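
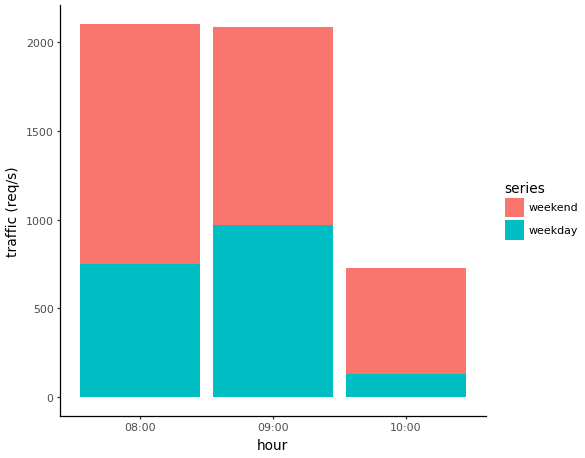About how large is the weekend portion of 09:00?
≈ 1000

weekend top ≈ 2000, bottom ≈ 1000; segment ≈ 1000.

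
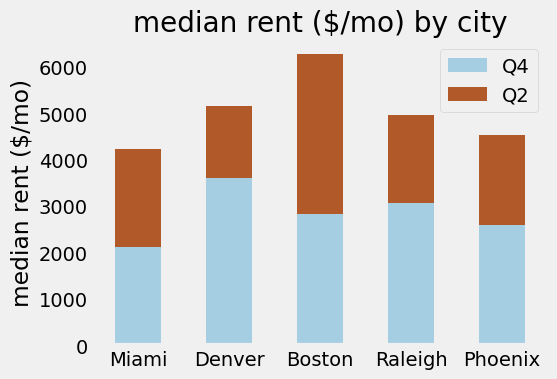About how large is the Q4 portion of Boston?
Q4 top ≈ 3000, bottom ≈ 0; segment ≈ 3000.

≈ 3000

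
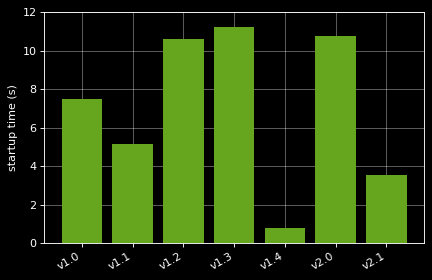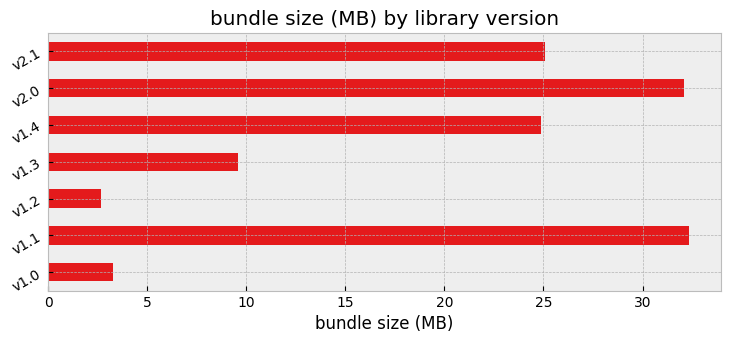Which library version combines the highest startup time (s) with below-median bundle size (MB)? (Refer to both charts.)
Chart 2 median bundle size (MB) ≈ 25; below-median library versions: v1.0, v1.2, v1.3. Among those, v1.3 has the highest startup time (s) (≈ 12).

v1.3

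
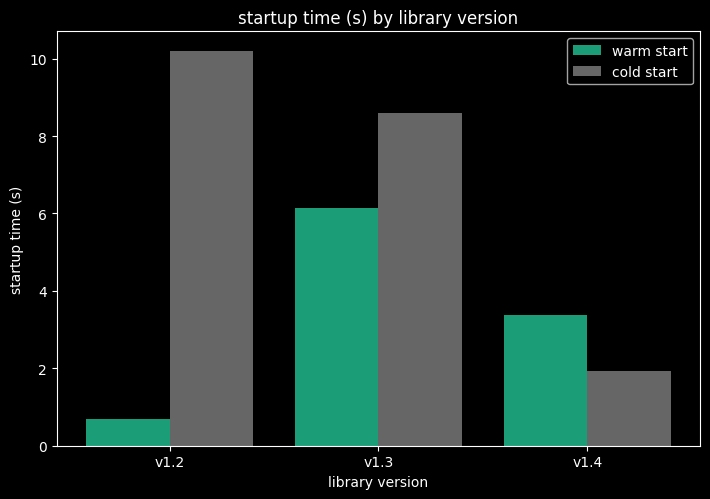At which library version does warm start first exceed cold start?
v1.3: warm start ≈ 6 vs cold start ≈ 9 (not yet); v1.4: warm start ≈ 3 vs cold start ≈ 2 (first crossover).

v1.4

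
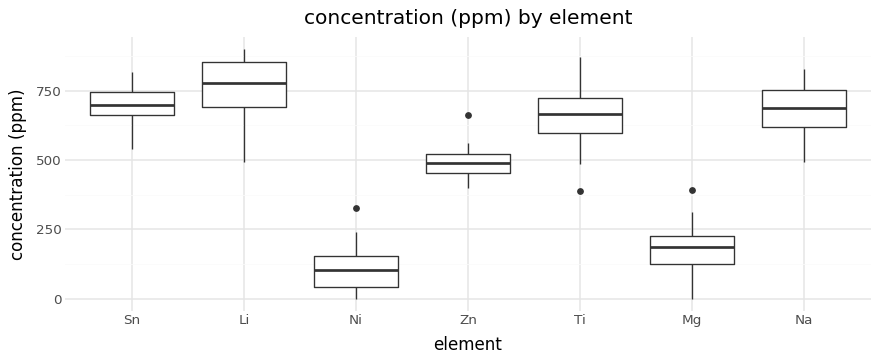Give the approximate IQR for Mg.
Q3 ≈ 200, Q1 ≈ 100; IQR ≈ 100.

≈ 100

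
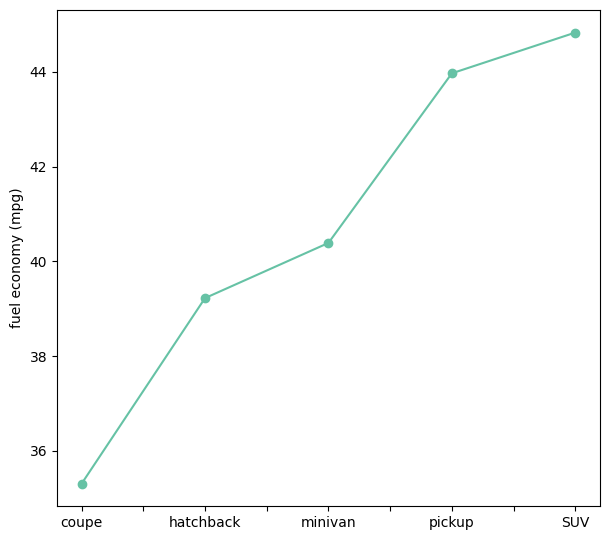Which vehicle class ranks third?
minivan

Top 4: SUV ≈ 45, pickup ≈ 44, minivan ≈ 40, hatchback ≈ 39.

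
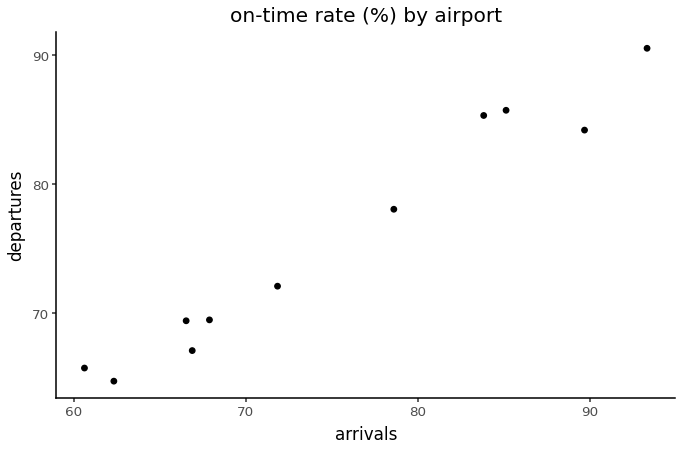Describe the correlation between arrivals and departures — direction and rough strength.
positive, strong

Points are positively correlated; strong (|r| ≈ 1.0).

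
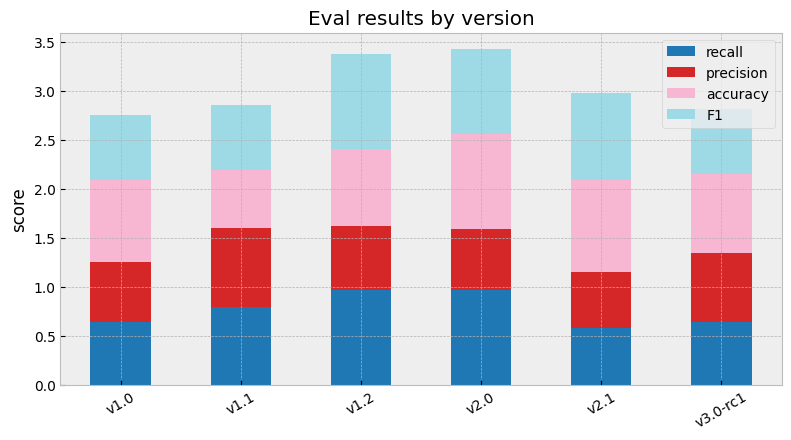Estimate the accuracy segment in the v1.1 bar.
≈ 0.5

accuracy top ≈ 2.0, bottom ≈ 1.5; segment ≈ 0.5.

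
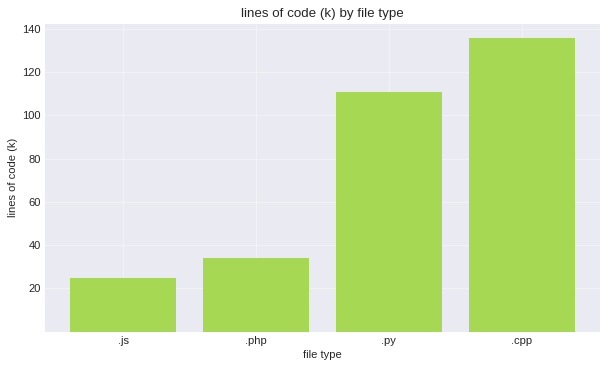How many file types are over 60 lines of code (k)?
Above 60: .py, .cpp.

2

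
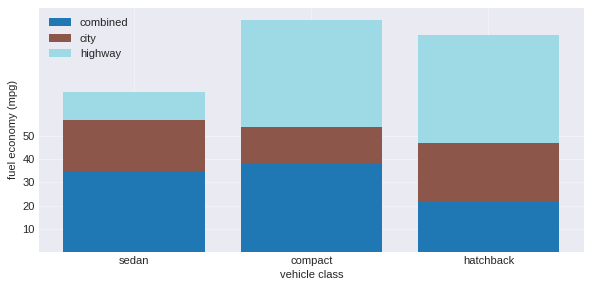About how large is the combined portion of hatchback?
≈ 20

combined top ≈ 20, bottom ≈ 0; segment ≈ 20.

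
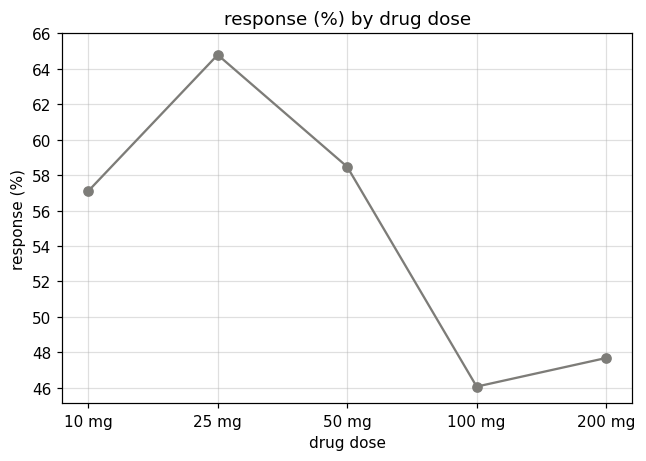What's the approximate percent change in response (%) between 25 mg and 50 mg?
25 mg ≈ 64, 50 mg ≈ 58; (58 − 64) / 64 ≈ -9.4%.

≈ -9.4%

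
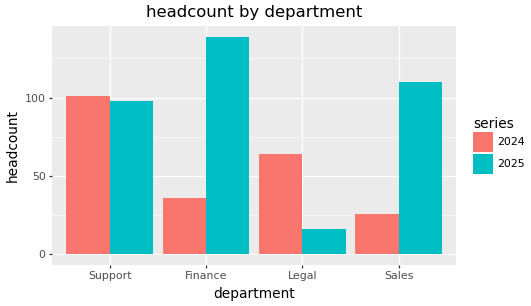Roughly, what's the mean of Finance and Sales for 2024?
(40 + 20) / 2 ≈ 30.

≈ 30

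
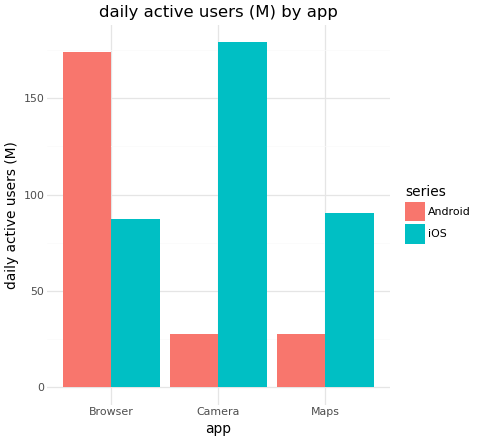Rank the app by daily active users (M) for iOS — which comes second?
Top 3 for iOS: Camera ≈ 180, Maps ≈ 100, Browser ≈ 80.

Maps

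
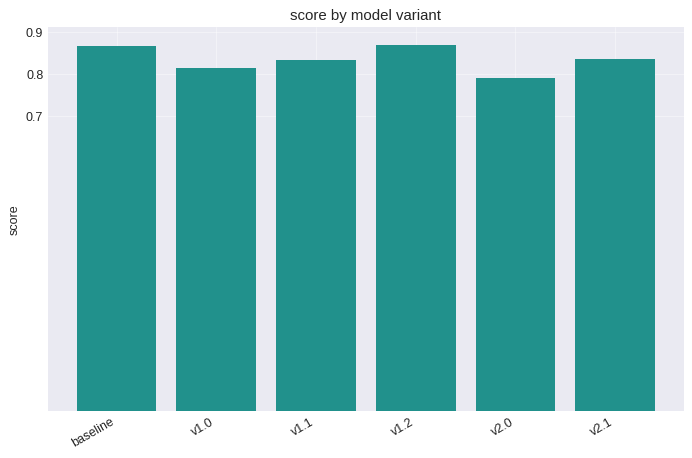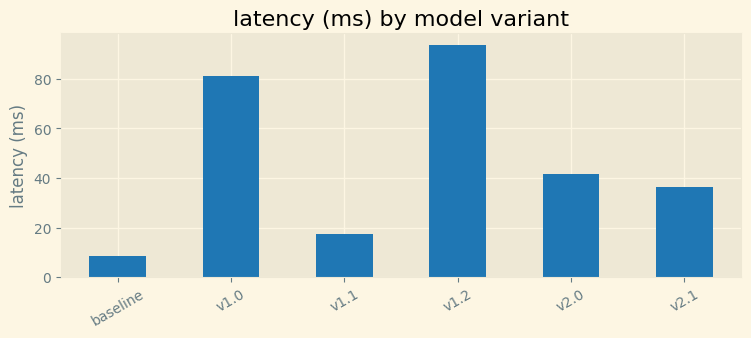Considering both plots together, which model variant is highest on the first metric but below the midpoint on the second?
baseline

Chart 2 median latency (ms) ≈ 40; below-median model variants: baseline, v1.1, v2.1. Among those, baseline has the highest score (≈ 0.9).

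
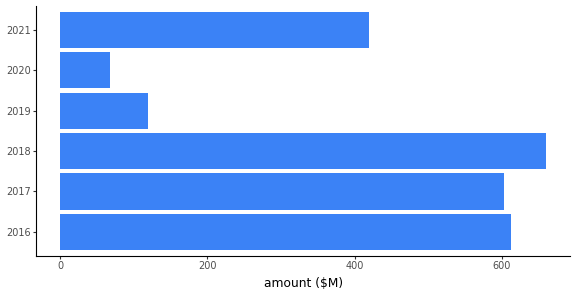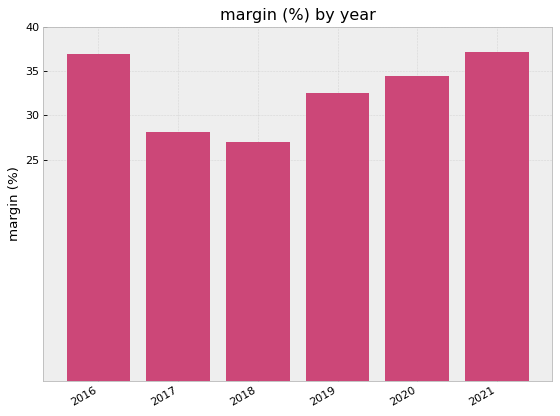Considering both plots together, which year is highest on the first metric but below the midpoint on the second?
Chart 2 median margin (%) ≈ 35; below-median years: 2017, 2018, 2019. Among those, 2018 has the highest amount ($M) (≈ 700).

2018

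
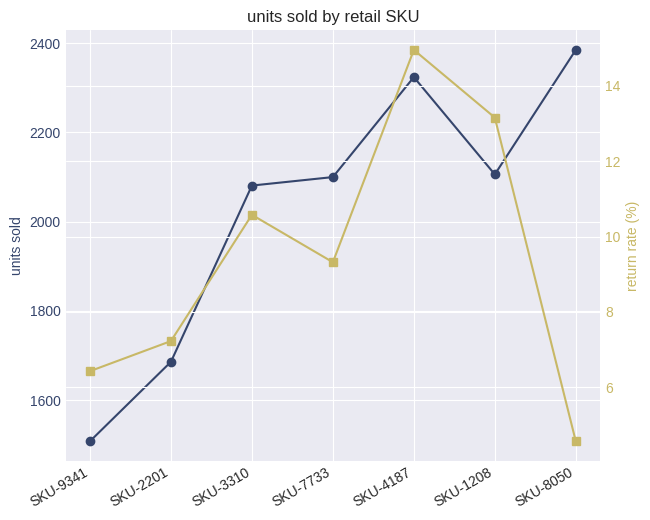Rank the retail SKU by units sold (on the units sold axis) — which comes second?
Top 3 (on the units sold axis): SKU-8050 ≈ 2400, SKU-4187 ≈ 2300, SKU-1208 ≈ 2100.

SKU-4187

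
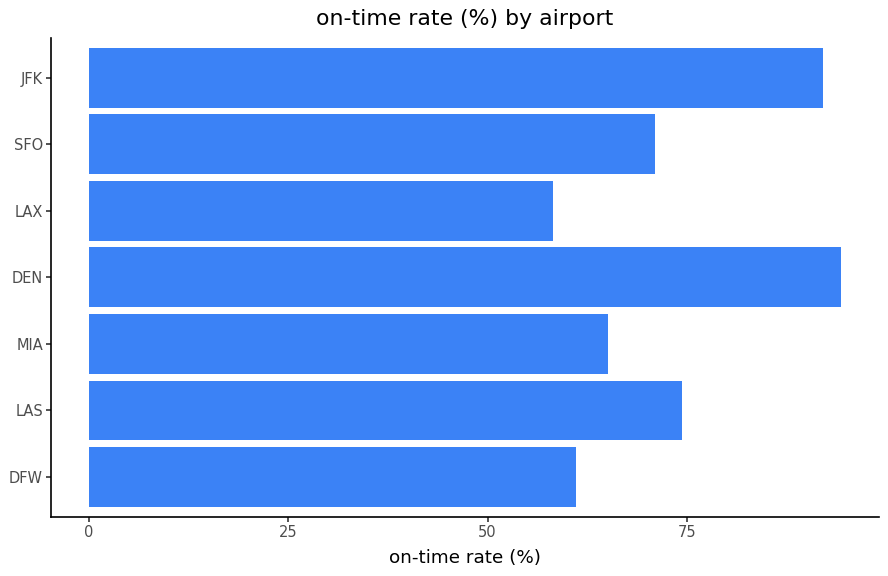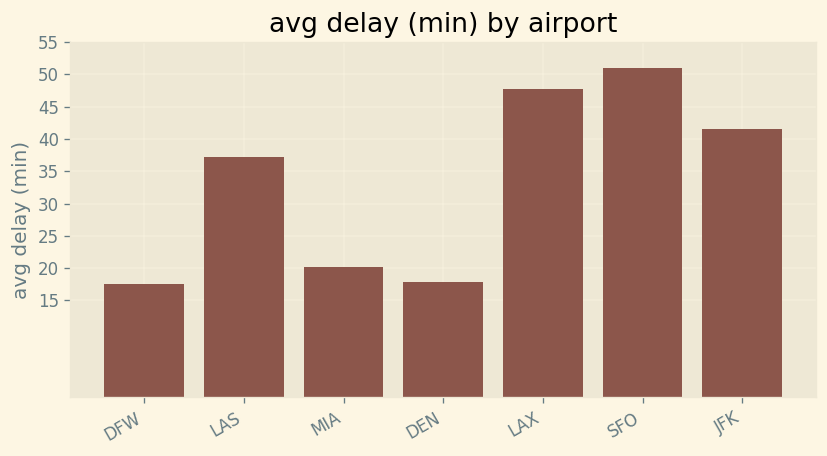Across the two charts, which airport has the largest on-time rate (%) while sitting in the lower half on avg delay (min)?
DEN

Chart 2 median avg delay (min) ≈ 35; below-median airports: DFW, MIA, DEN. Among those, DEN has the highest on-time rate (%) (≈ 90).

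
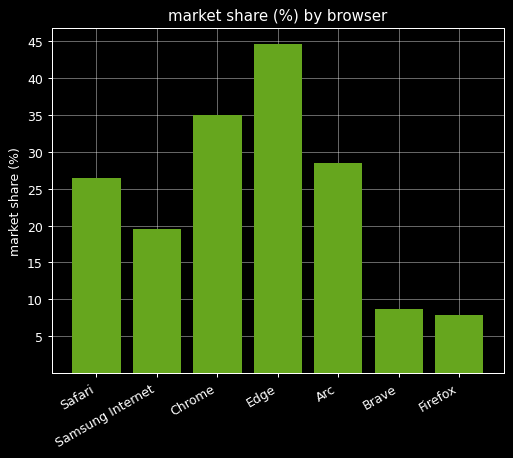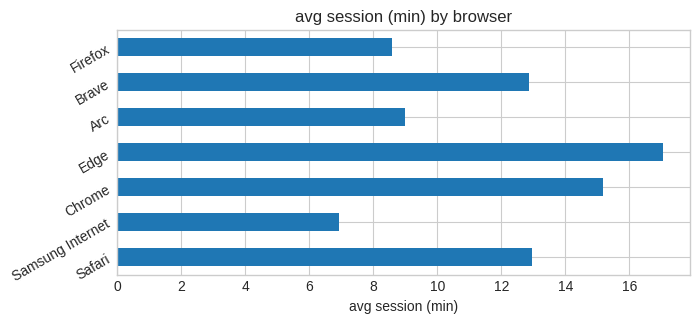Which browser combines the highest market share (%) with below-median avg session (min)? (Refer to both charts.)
Chart 2 median avg session (min) ≈ 12; below-median browsers: Samsung Internet, Arc, Firefox. Among those, Arc has the highest market share (%) (≈ 30).

Arc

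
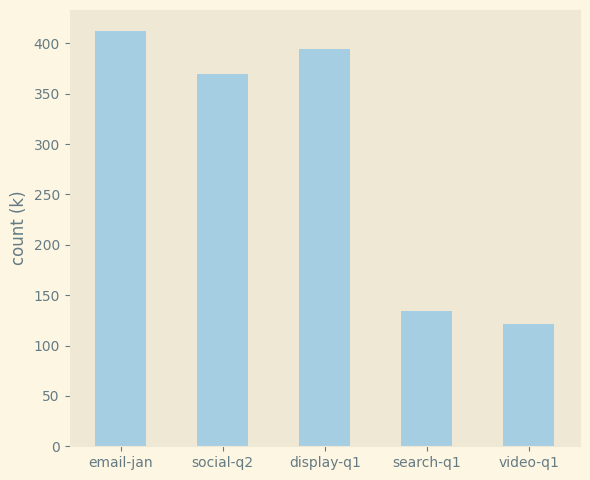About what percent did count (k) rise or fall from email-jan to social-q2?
email-jan ≈ 400, social-q2 ≈ 350; (350 − 400) / 400 ≈ -12.5%.

≈ -12.5%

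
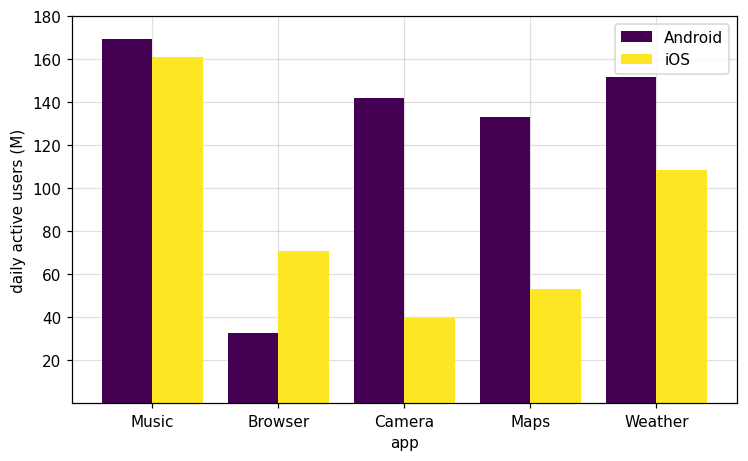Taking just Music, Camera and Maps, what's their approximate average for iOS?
≈ 87

(160 + 40 + 60) / 3 ≈ 87.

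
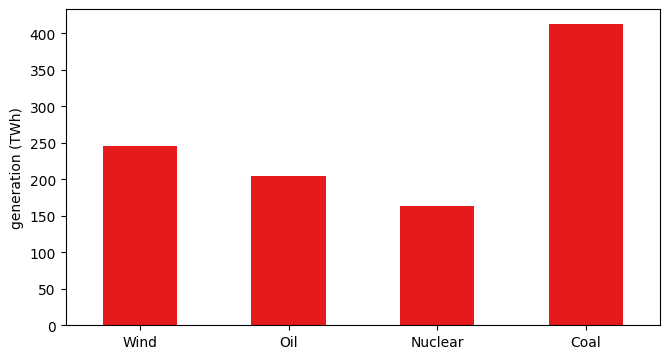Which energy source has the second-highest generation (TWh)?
Wind

Top 3: Coal ≈ 400, Wind ≈ 250, Oil ≈ 200.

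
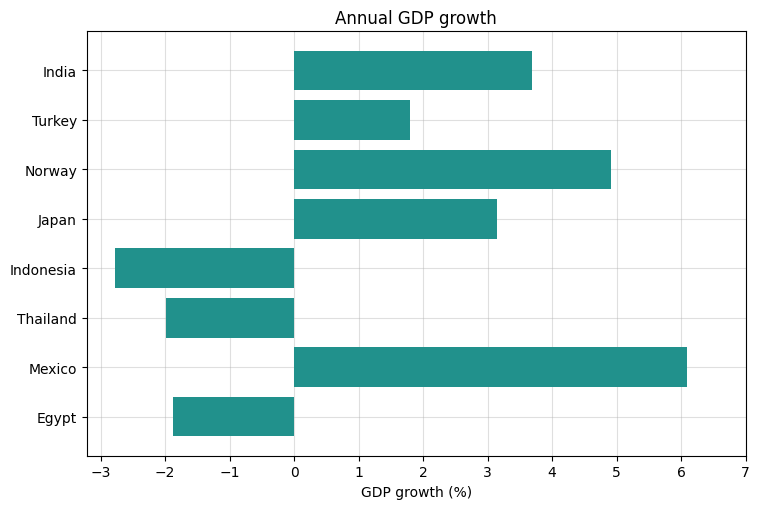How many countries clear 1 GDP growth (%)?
Above 1: India, Turkey, Norway, Japan, Mexico.

5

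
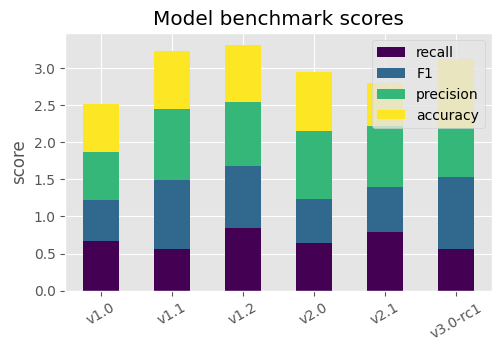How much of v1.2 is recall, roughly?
≈ 1.0

recall top ≈ 1.0, bottom ≈ 0.0; segment ≈ 1.0.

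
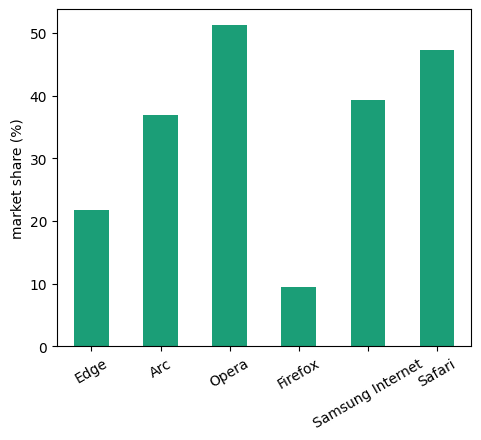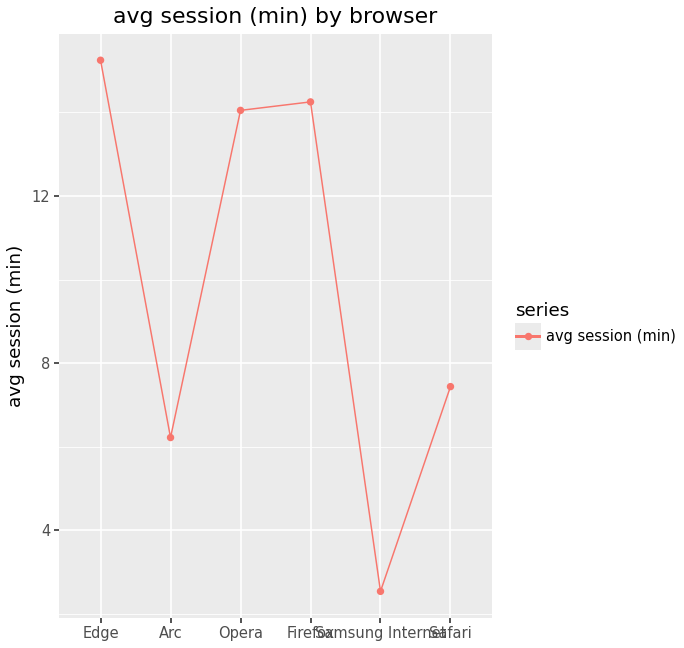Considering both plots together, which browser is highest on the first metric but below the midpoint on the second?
Safari

Chart 2 median avg session (min) ≈ 10; below-median browsers: Arc, Samsung Internet, Safari. Among those, Safari has the highest market share (%) (≈ 45).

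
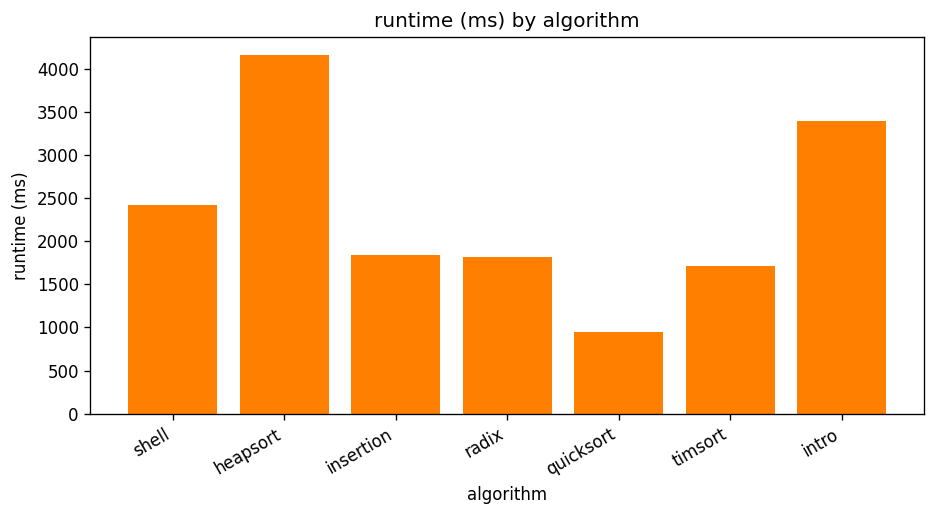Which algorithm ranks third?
shell

Top 4: heapsort ≈ 4000, intro ≈ 3500, shell ≈ 2500, insertion ≈ 2000.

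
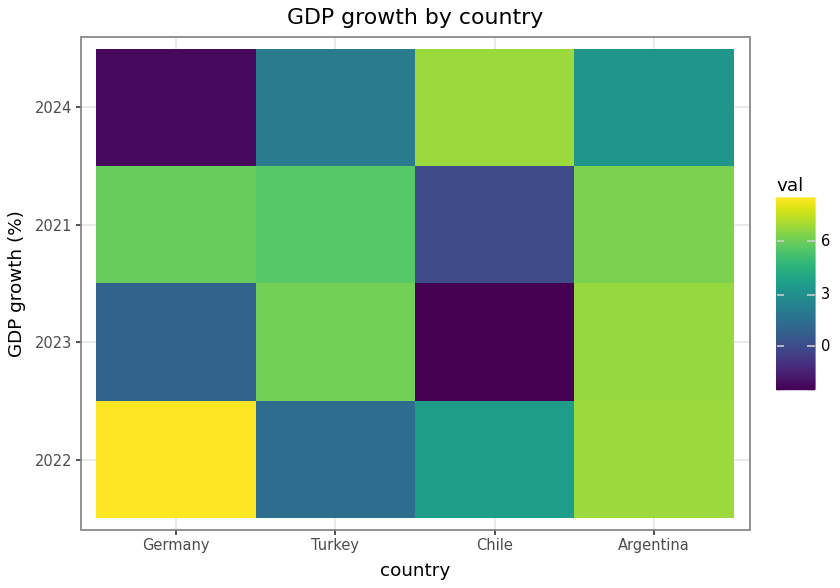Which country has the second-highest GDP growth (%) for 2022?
Top 3 for 2022: Germany ≈ 9, Argentina ≈ 7, Chile ≈ 4.

Argentina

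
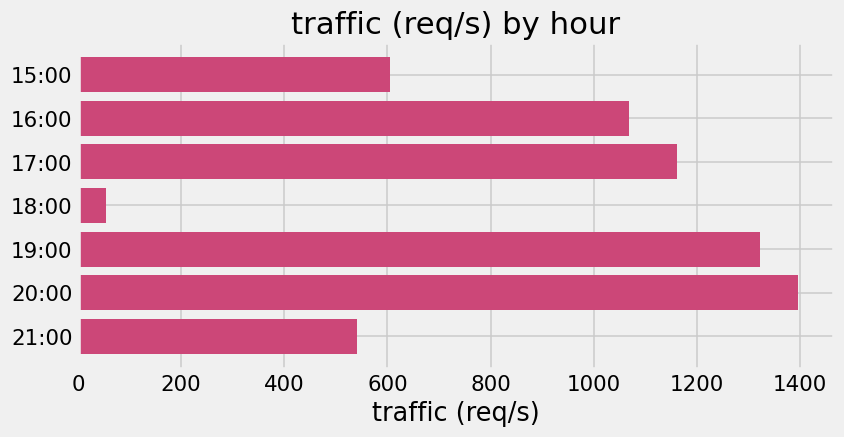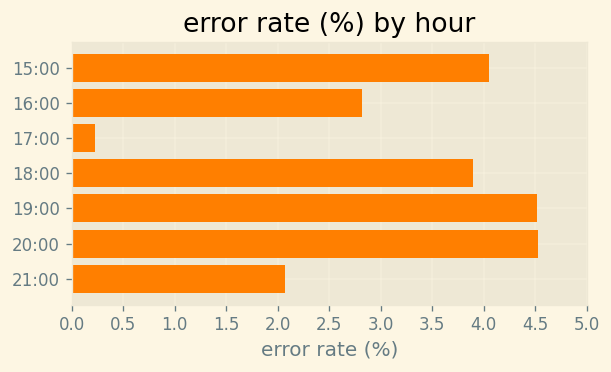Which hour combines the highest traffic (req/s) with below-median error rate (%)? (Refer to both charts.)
17:00

Chart 2 median error rate (%) ≈ 4; below-median hours: 16:00, 17:00, 21:00. Among those, 17:00 has the highest traffic (req/s) (≈ 1200).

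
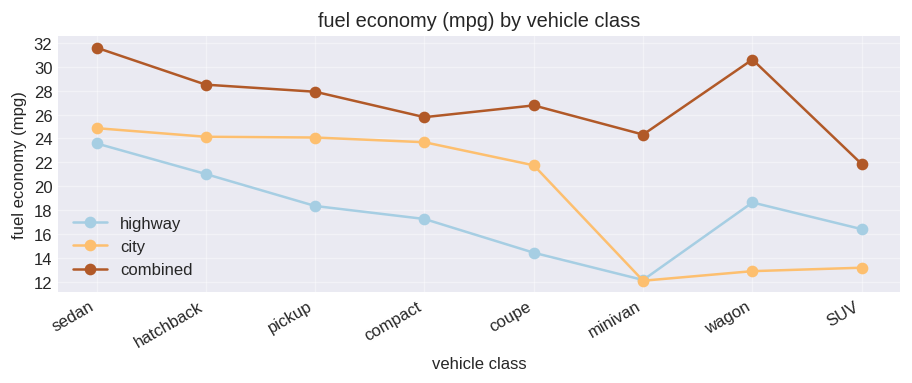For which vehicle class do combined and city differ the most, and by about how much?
wagon: combined ≈ 30, city ≈ 12 → gap ≈ 18. Next-largest (minivan) is only ≈ 12.

wagon, ≈ 18 mpg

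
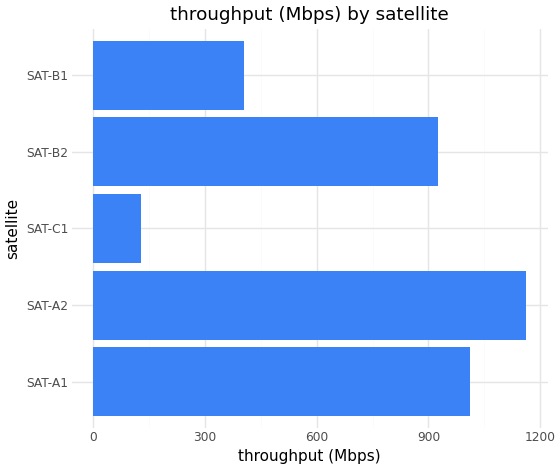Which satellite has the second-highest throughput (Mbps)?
Top 3: SAT-A2 ≈ 1200, SAT-A1 ≈ 1000, SAT-B2 ≈ 900.

SAT-A1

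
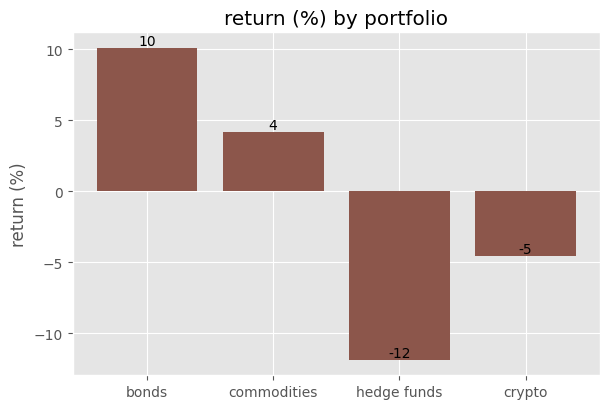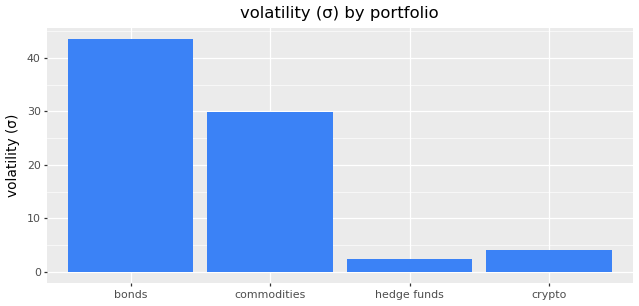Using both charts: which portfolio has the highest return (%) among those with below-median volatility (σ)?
crypto

Chart 2 median volatility (σ) ≈ 15; below-median portfolios: hedge funds, crypto. Among those, crypto has the highest return (%) (≈ -5).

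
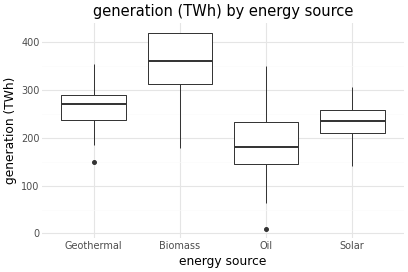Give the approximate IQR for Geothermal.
≈ 60

Q3 ≈ 300, Q1 ≈ 240; IQR ≈ 60.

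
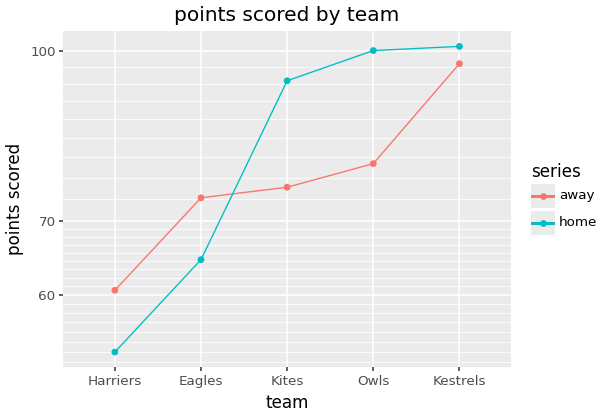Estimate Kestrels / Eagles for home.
≈ 1.54×

Kestrels ≈ 100, Eagles ≈ 65; 100/65 ≈ 1.54.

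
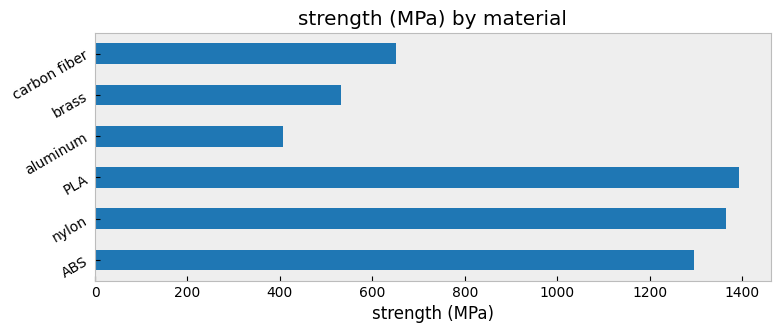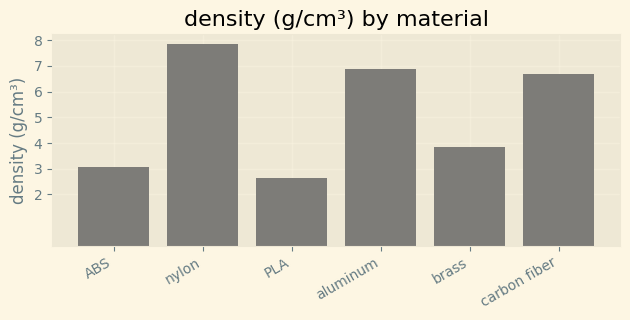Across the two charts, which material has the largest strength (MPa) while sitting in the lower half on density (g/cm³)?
PLA

Chart 2 median density (g/cm³) ≈ 5; below-median materials: ABS, PLA, brass. Among those, PLA has the highest strength (MPa) (≈ 1400).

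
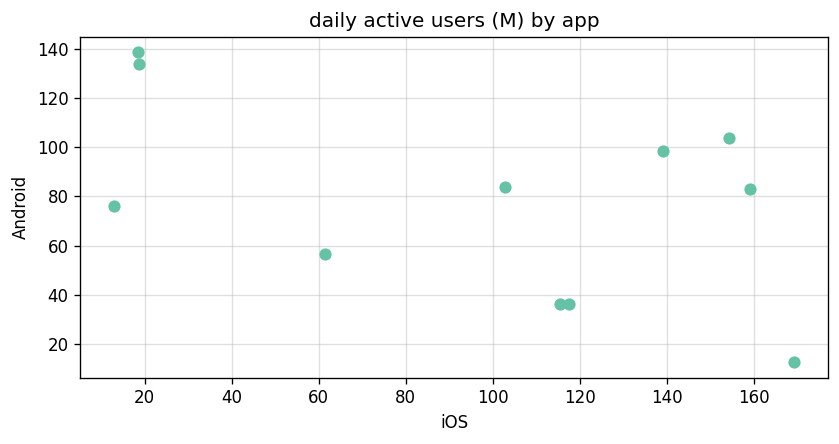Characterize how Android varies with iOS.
negative, moderate

Points are negatively correlated; moderate (|r| ≈ 0.5).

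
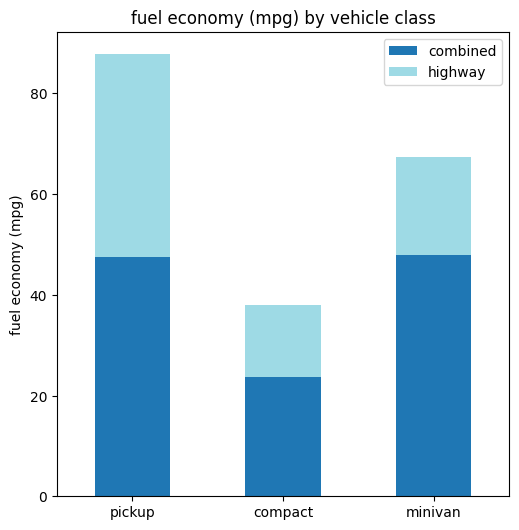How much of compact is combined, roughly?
combined top ≈ 20, bottom ≈ 0; segment ≈ 20.

≈ 20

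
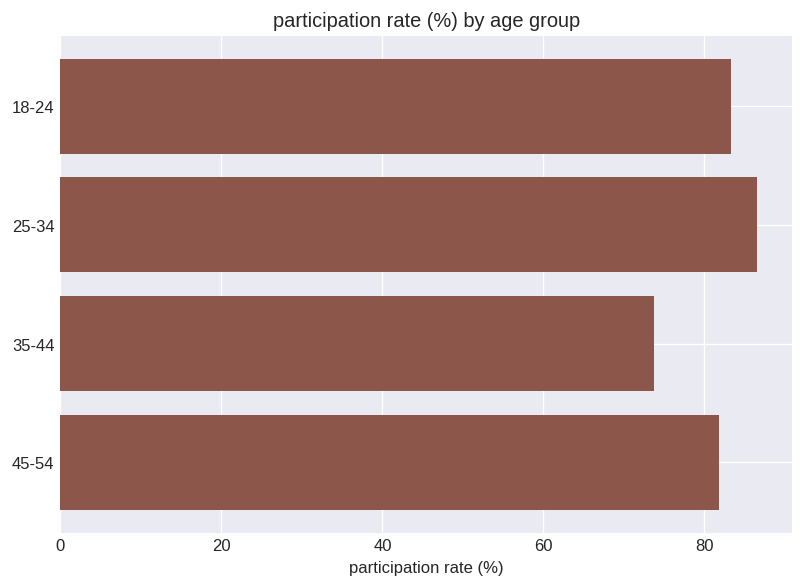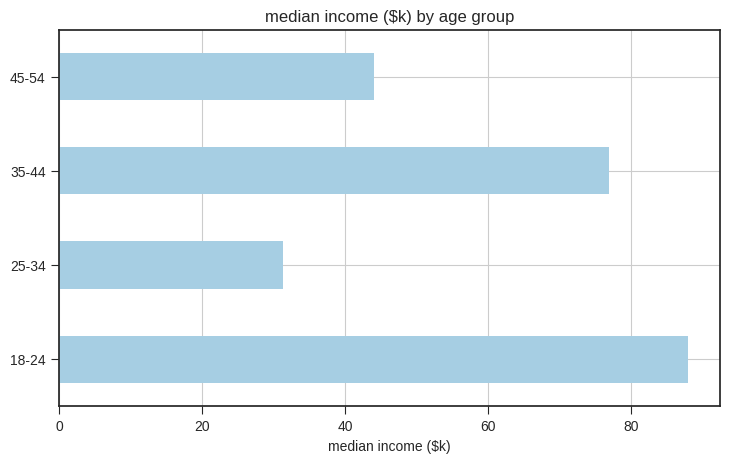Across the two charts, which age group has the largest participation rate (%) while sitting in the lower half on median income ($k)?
25-34

Chart 2 median median income ($k) ≈ 60; below-median age groups: 25-34, 45-54. Among those, 25-34 has the highest participation rate (%) (≈ 90).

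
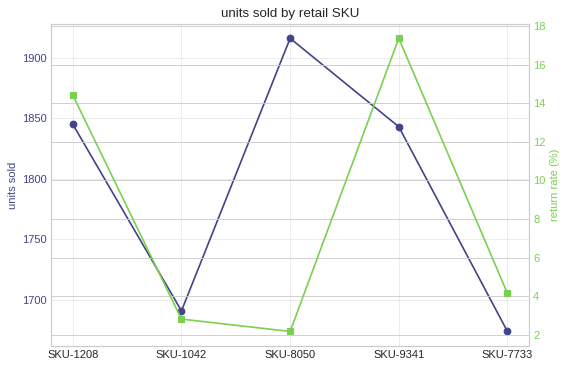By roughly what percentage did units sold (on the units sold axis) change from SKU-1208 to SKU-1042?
SKU-1208 ≈ 1850, SKU-1042 ≈ 1700; (1700 − 1850) / 1850 ≈ -8.1%.

≈ -8.1%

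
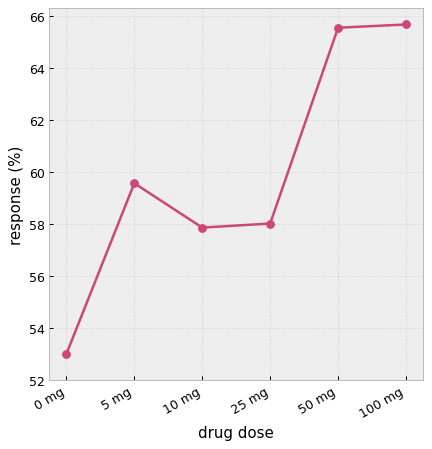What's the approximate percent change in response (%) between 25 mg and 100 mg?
25 mg ≈ 58, 100 mg ≈ 66; (66 − 58) / 58 ≈ +13.8%.

≈ +13.8%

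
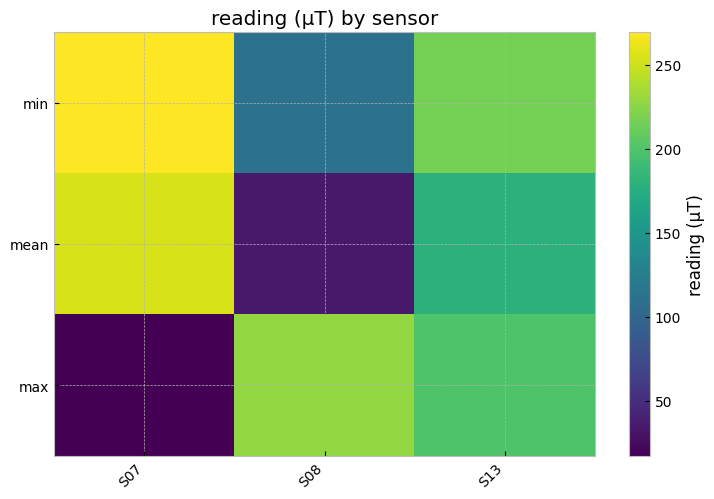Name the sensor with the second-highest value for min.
Top 3 for min: S07 ≈ 275, S13 ≈ 225, S08 ≈ 100.

S13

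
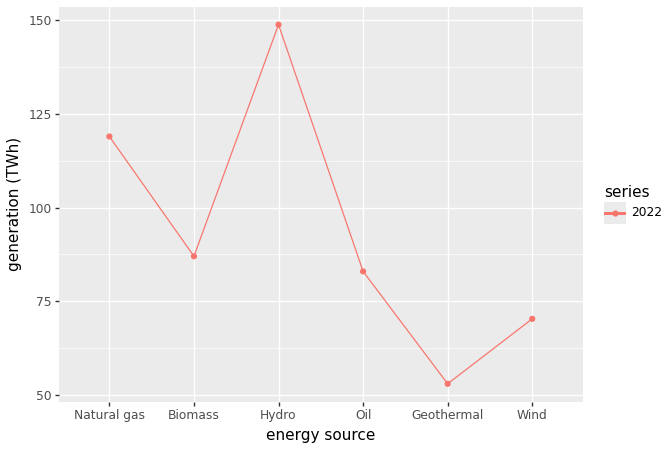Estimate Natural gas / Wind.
Natural gas ≈ 120, Wind ≈ 70; 120/70 ≈ 1.71.

≈ 1.71×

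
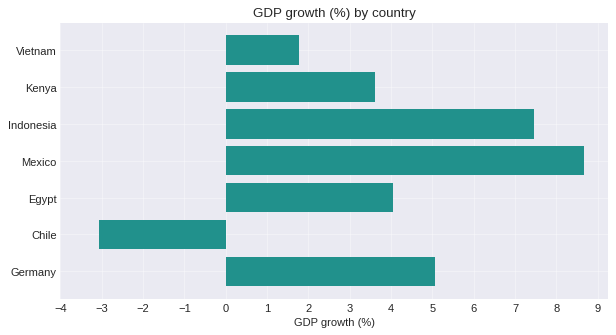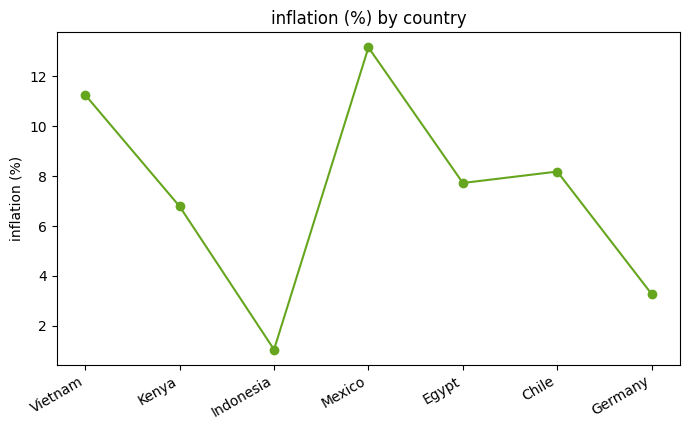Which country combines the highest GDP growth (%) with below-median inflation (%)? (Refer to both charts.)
Indonesia

Chart 2 median inflation (%) ≈ 8; below-median countries: Kenya, Indonesia, Germany. Among those, Indonesia has the highest GDP growth (%) (≈ 7).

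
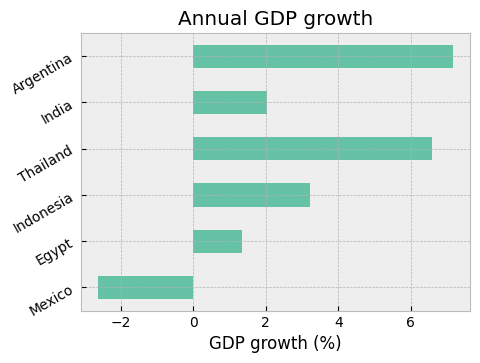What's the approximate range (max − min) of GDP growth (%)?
Max Argentina ≈ 7, min Mexico ≈ -3; range ≈ 10.

≈ 10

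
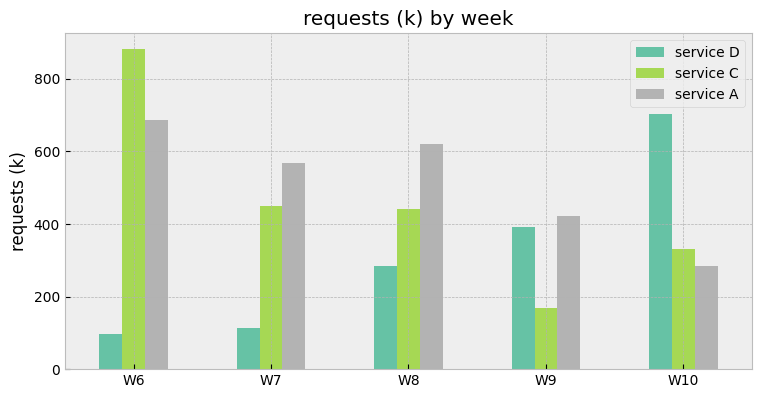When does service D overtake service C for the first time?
W9

W8: service D ≈ 300 vs service C ≈ 400 (not yet); W9: service D ≈ 400 vs service C ≈ 200 (first crossover).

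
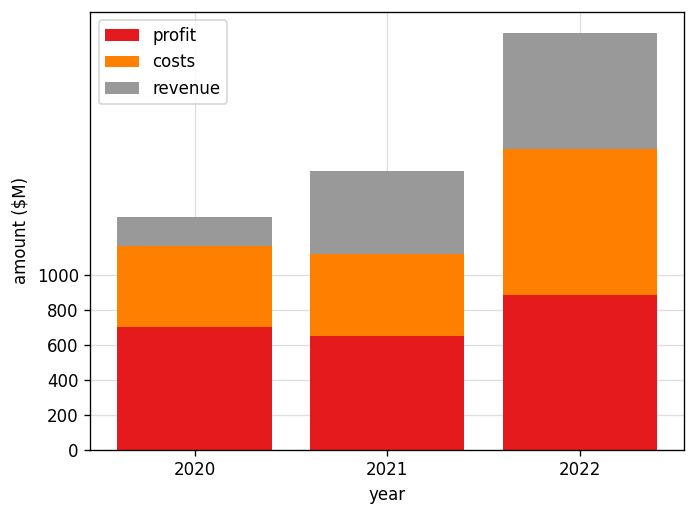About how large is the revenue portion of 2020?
revenue top ≈ 1400, bottom ≈ 1200; segment ≈ 200.

≈ 200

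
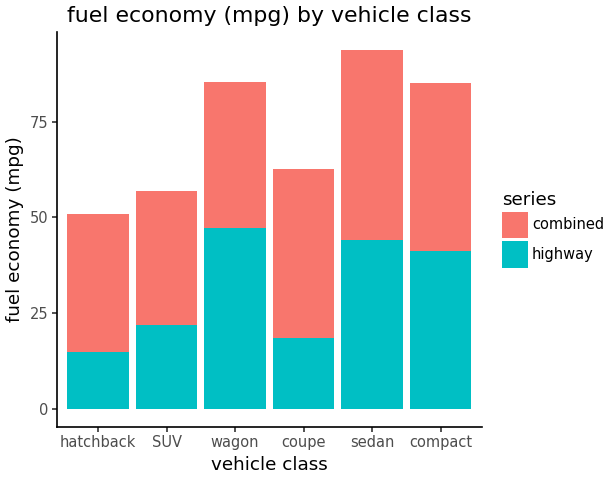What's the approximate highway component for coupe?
highway top ≈ 20, bottom ≈ 0; segment ≈ 20.

≈ 20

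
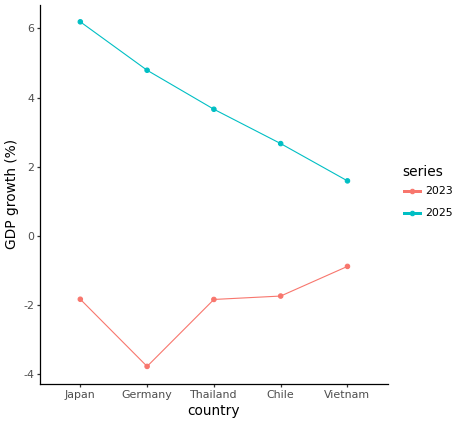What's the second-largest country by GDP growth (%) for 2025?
Top 3 for 2025: Japan ≈ 6, Germany ≈ 5, Thailand ≈ 4.

Germany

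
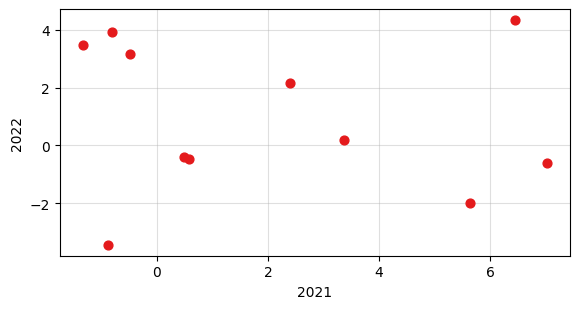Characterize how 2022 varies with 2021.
Points are roughly uncorrelated; weak (|r| ≈ 0.1).

no clear correlation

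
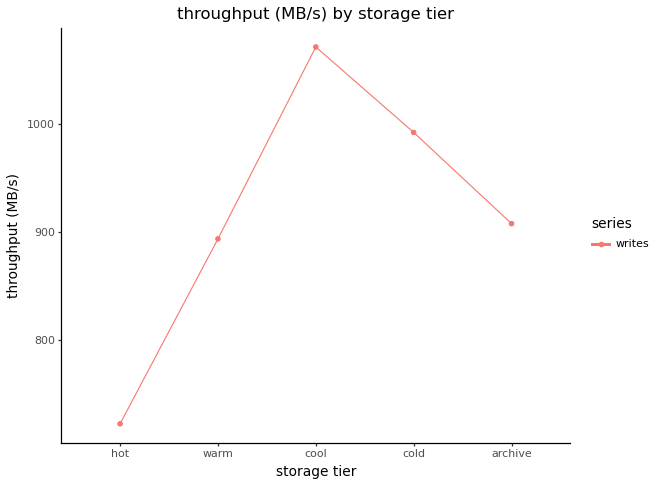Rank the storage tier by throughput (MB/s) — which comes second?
cold

Top 3: cool ≈ 1050, cold ≈ 1000, archive ≈ 900.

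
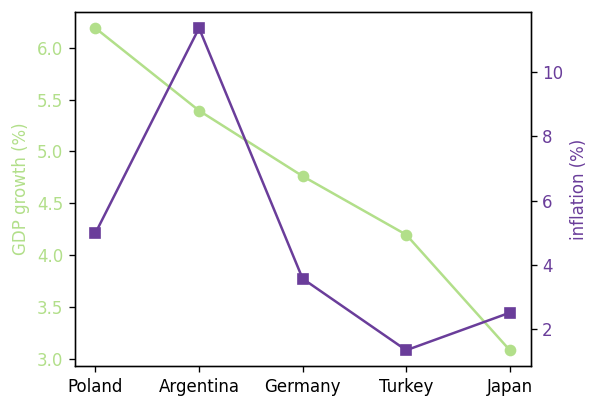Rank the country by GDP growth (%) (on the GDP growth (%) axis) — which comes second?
Top 3 (on the GDP growth (%) axis): Poland ≈ 6.0, Argentina ≈ 5.5, Germany ≈ 5.0.

Argentina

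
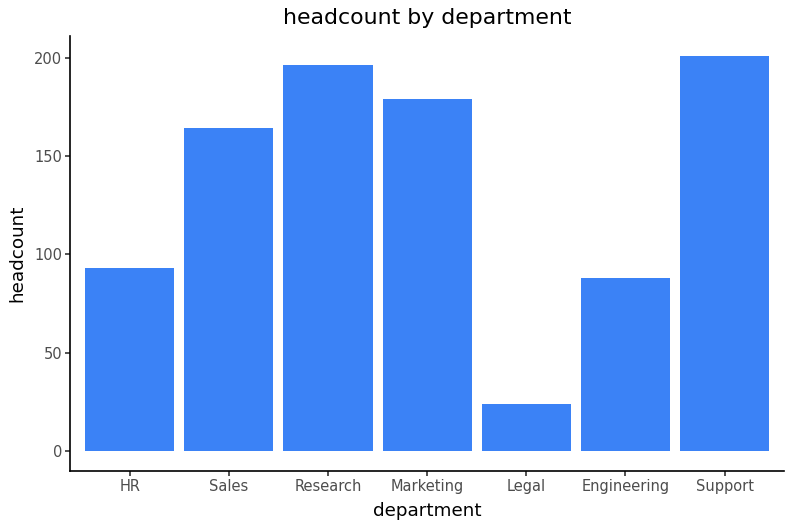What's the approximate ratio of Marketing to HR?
≈ 1.8×

Marketing ≈ 180, HR ≈ 100; 180/100 ≈ 1.8.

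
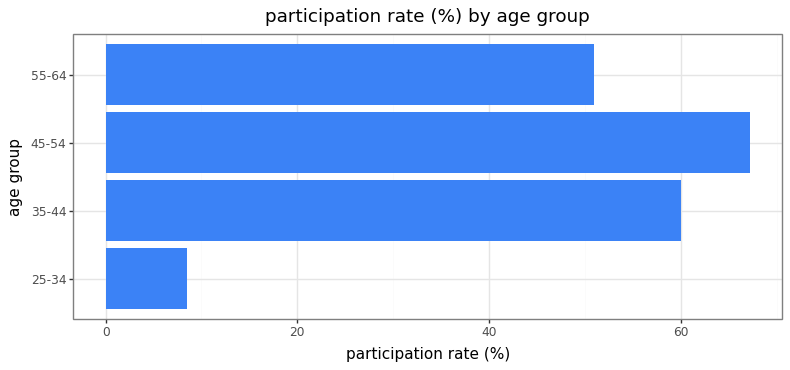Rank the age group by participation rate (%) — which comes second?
35-44

Top 3: 45-54 ≈ 70, 35-44 ≈ 60, 55-64 ≈ 50.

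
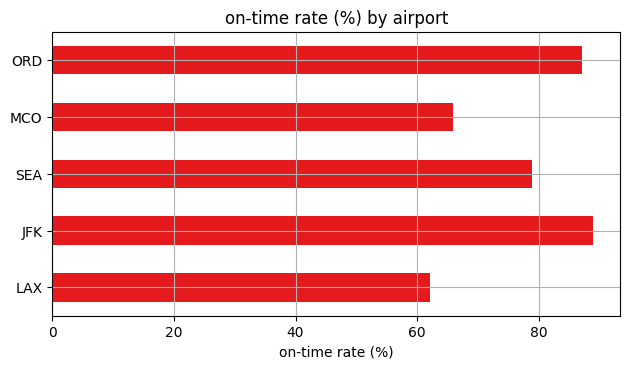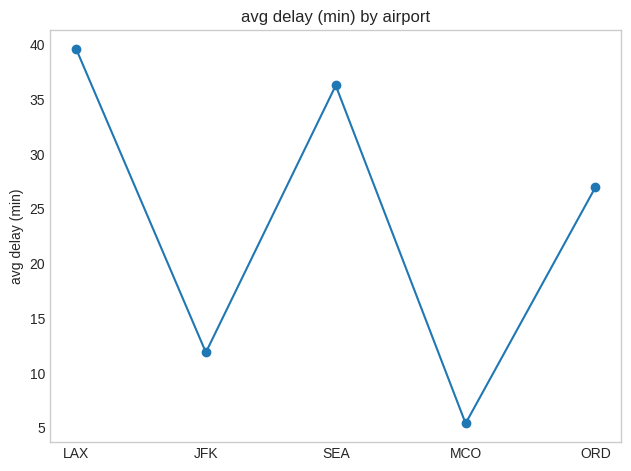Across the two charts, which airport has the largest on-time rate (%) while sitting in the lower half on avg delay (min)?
JFK

Chart 2 median avg delay (min) ≈ 25; below-median airports: JFK, MCO. Among those, JFK has the highest on-time rate (%) (≈ 90).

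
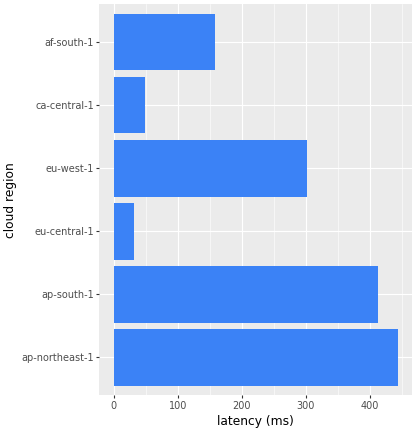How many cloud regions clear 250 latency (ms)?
3

Above 250: ap-northeast-1, ap-south-1, eu-west-1.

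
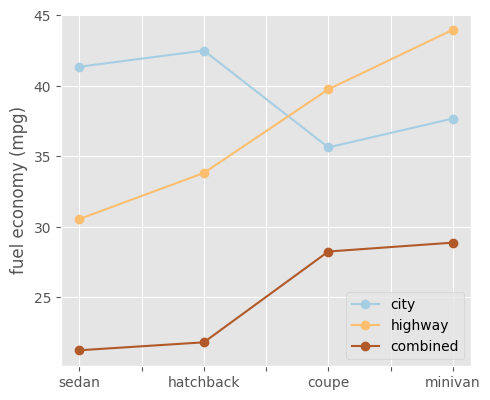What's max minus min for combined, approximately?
≈ 6

Max minivan ≈ 28, min sedan ≈ 22; range ≈ 6.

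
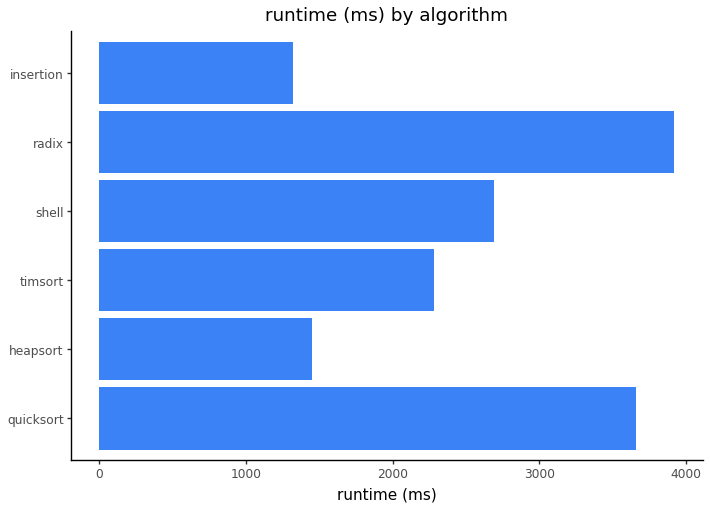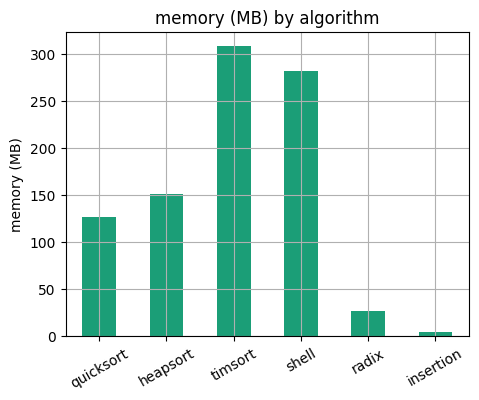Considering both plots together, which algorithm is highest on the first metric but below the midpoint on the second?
Chart 2 median memory (MB) ≈ 150; below-median algorithms: quicksort, radix, insertion. Among those, radix has the highest runtime (ms) (≈ 4000).

radix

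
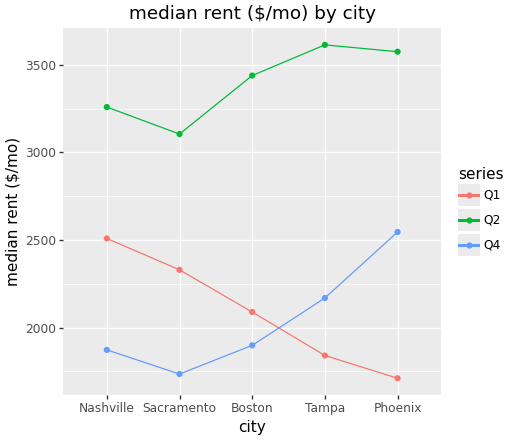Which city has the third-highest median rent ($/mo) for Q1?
Top 4 for Q1: Nashville ≈ 2600, Sacramento ≈ 2400, Boston ≈ 2000, Tampa ≈ 1800.

Boston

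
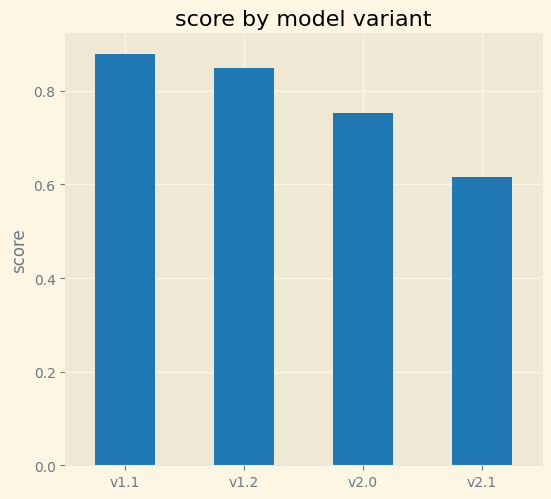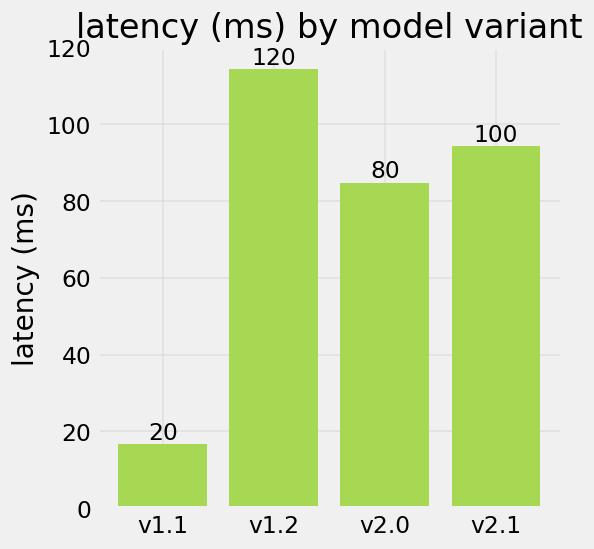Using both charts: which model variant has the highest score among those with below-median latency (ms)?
Chart 2 median latency (ms) ≈ 80; below-median model variants: v1.1, v2.0. Among those, v1.1 has the highest score (≈ 0.9).

v1.1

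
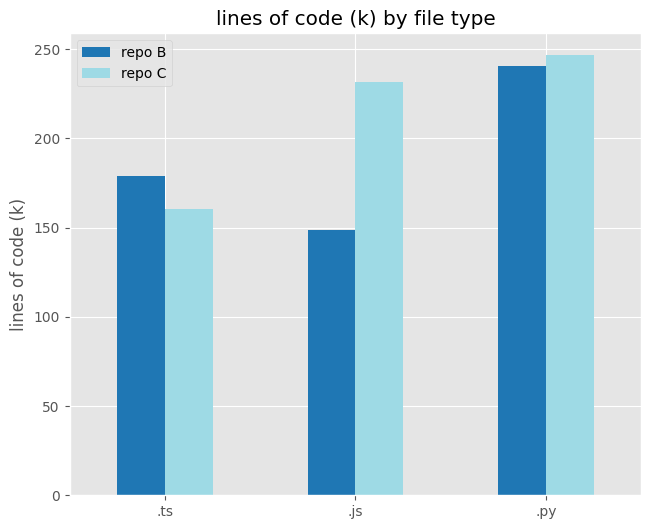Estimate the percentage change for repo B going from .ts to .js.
.ts ≈ 175, .js ≈ 150; (150 − 175) / 175 ≈ -14.3%.

≈ -14.3%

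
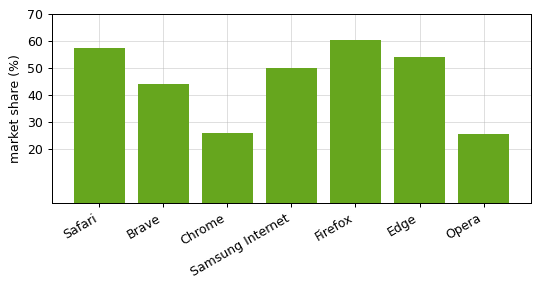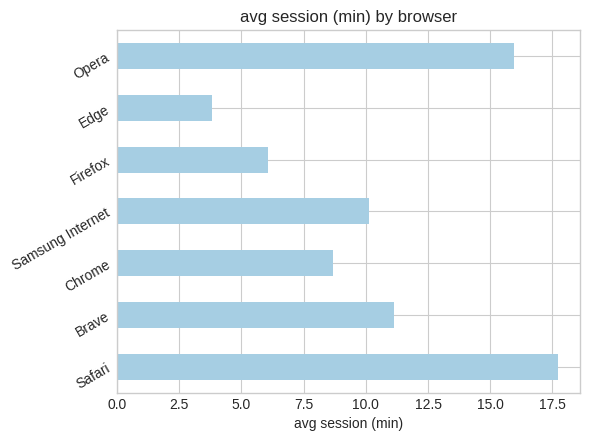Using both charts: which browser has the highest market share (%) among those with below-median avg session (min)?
Chart 2 median avg session (min) ≈ 10; below-median browsers: Chrome, Firefox, Edge. Among those, Firefox has the highest market share (%) (≈ 60).

Firefox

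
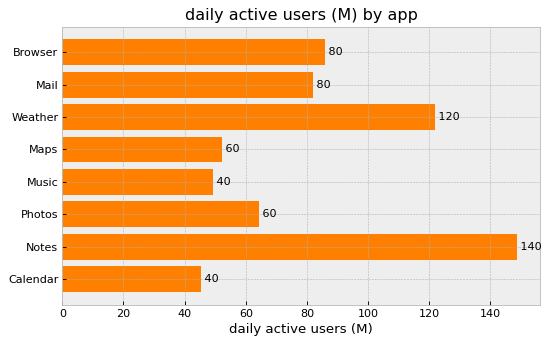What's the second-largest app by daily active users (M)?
Top 3: Notes ≈ 140, Weather ≈ 120, Browser ≈ 80.

Weather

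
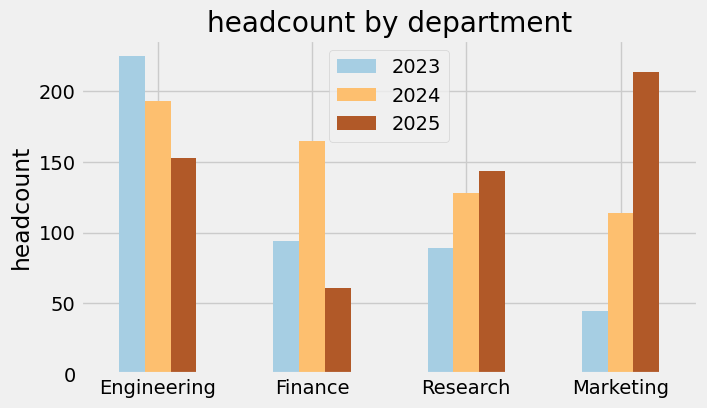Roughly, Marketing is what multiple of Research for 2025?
Marketing ≈ 220, Research ≈ 140; 220/140 ≈ 1.57.

≈ 1.57×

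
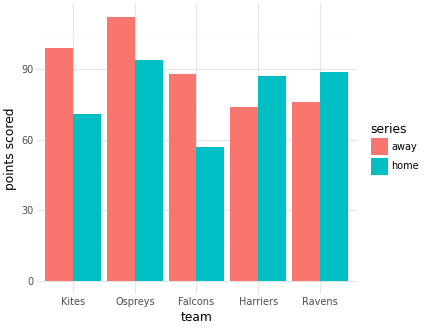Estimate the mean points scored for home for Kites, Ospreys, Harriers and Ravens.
(70 + 90 + 90 + 90) / 4 ≈ 85.

≈ 85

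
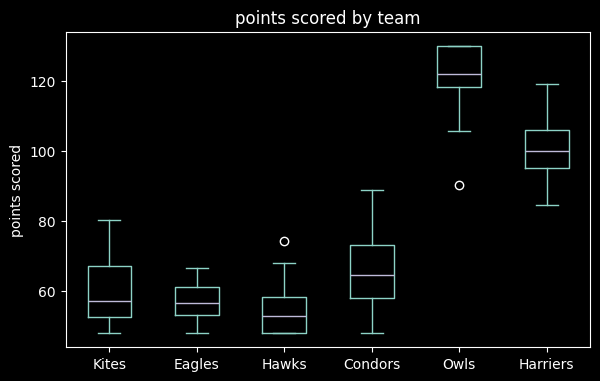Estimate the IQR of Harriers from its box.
≈ 10

Q3 ≈ 110, Q1 ≈ 100; IQR ≈ 10.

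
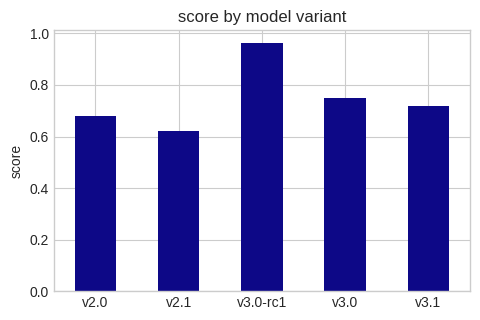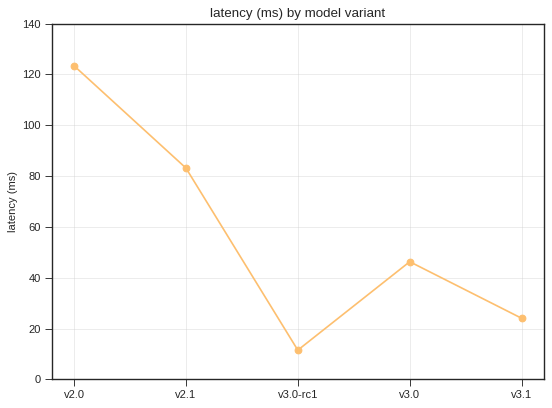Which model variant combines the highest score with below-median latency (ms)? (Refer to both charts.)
Chart 2 median latency (ms) ≈ 40; below-median model variants: v3.0-rc1, v3.1. Among those, v3.0-rc1 has the highest score (≈ 1).

v3.0-rc1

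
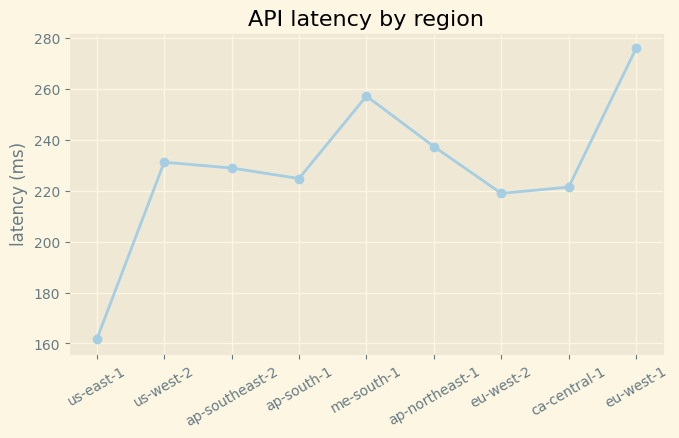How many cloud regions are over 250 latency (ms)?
Above 250: me-south-1, eu-west-1.

2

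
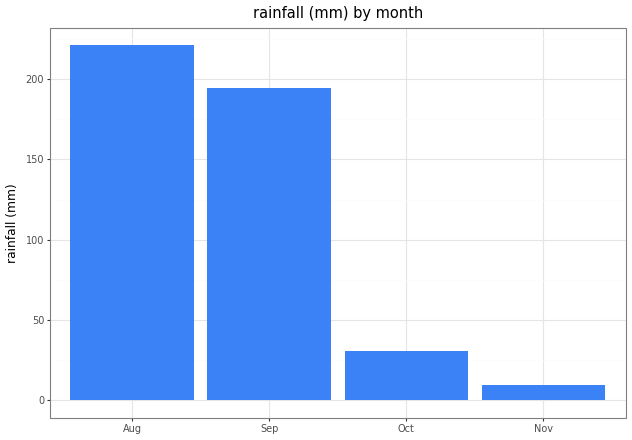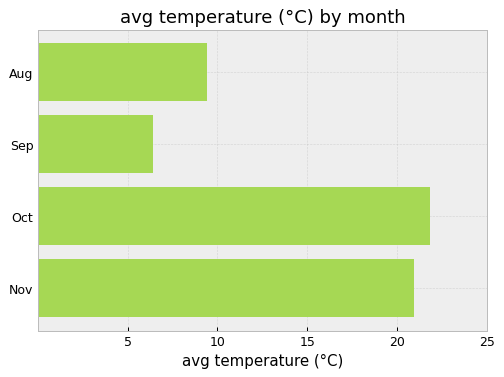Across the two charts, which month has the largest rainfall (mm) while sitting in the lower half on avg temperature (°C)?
Chart 2 median avg temperature (°C) ≈ 15; below-median months: Aug, Sep. Among those, Aug has the highest rainfall (mm) (≈ 225).

Aug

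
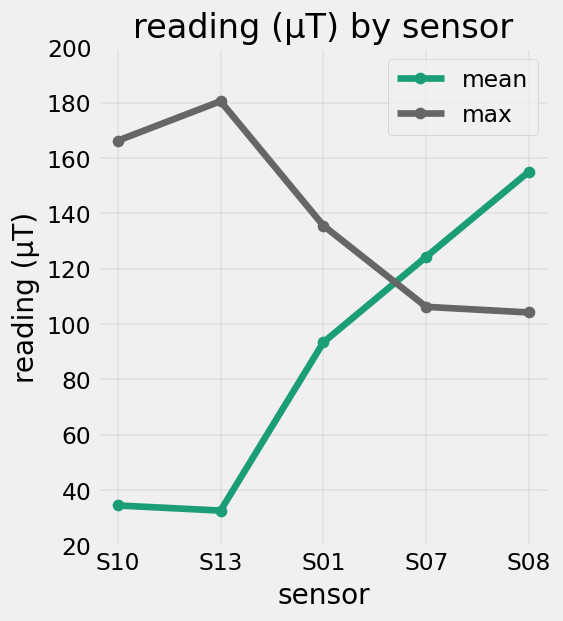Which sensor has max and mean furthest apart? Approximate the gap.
S13: max ≈ 180, mean ≈ 40 → gap ≈ 140. Next-largest (S10) is only ≈ 120.

S13, ≈ 140 µT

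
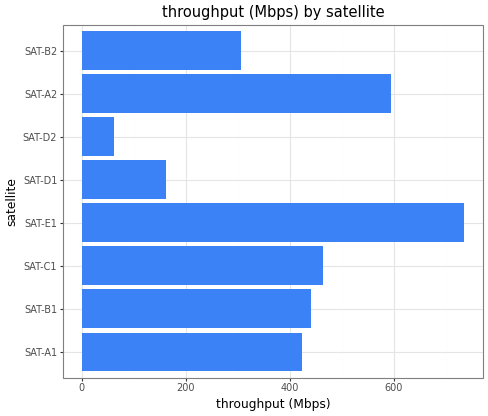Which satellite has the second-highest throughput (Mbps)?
SAT-A2

Top 3: SAT-E1 ≈ 700, SAT-A2 ≈ 600, SAT-C1 ≈ 500.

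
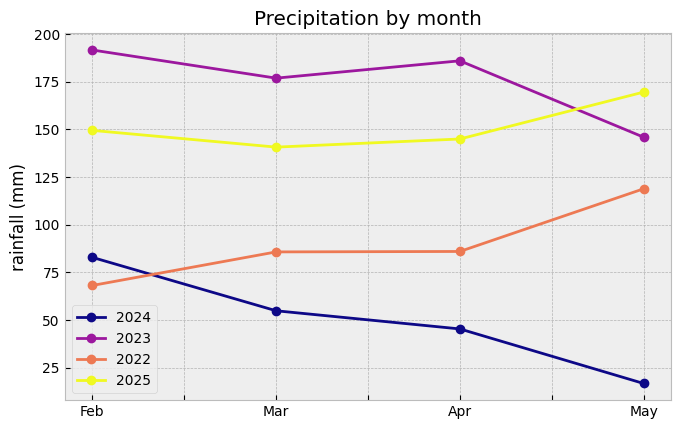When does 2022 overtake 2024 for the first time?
Mar

Feb: 2022 ≈ 60 vs 2024 ≈ 80 (not yet); Mar: 2022 ≈ 80 vs 2024 ≈ 60 (first crossover).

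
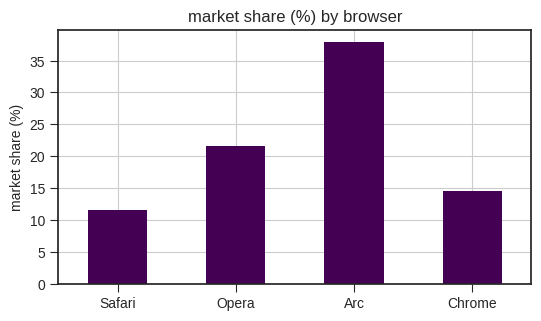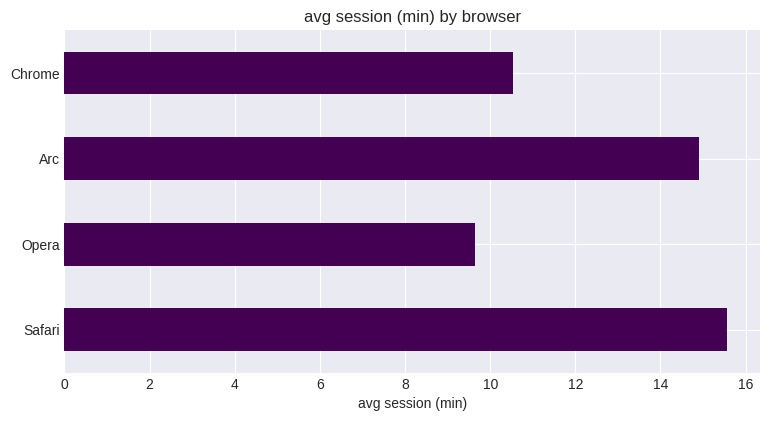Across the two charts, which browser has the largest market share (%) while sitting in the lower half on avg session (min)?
Opera

Chart 2 median avg session (min) ≈ 12; below-median browsers: Opera, Chrome. Among those, Opera has the highest market share (%) (≈ 20).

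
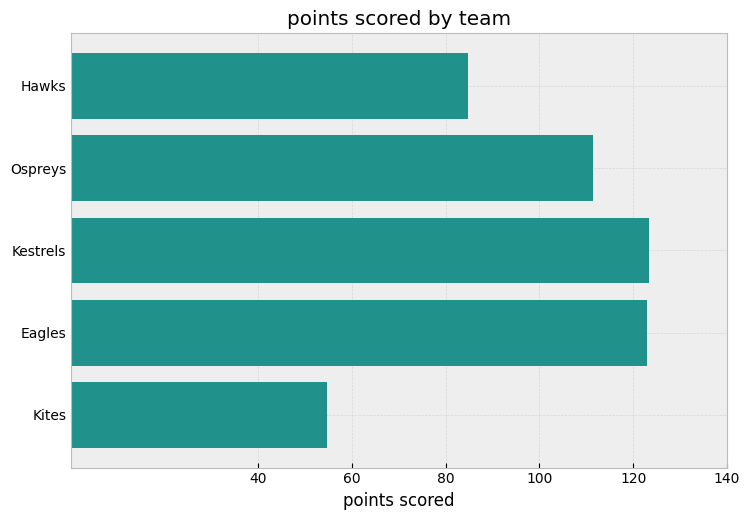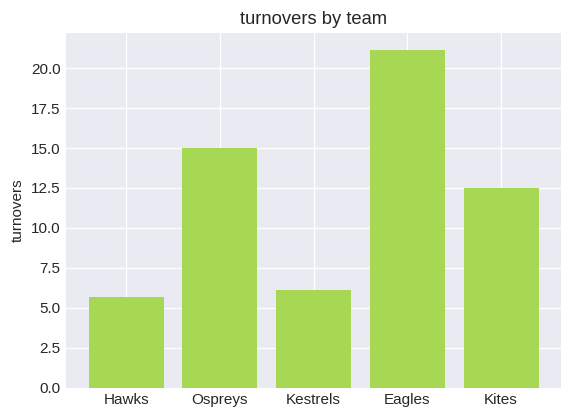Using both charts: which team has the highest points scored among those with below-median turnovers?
Chart 2 median turnovers ≈ 12; below-median teams: Hawks, Kestrels. Among those, Kestrels has the highest points scored (≈ 120).

Kestrels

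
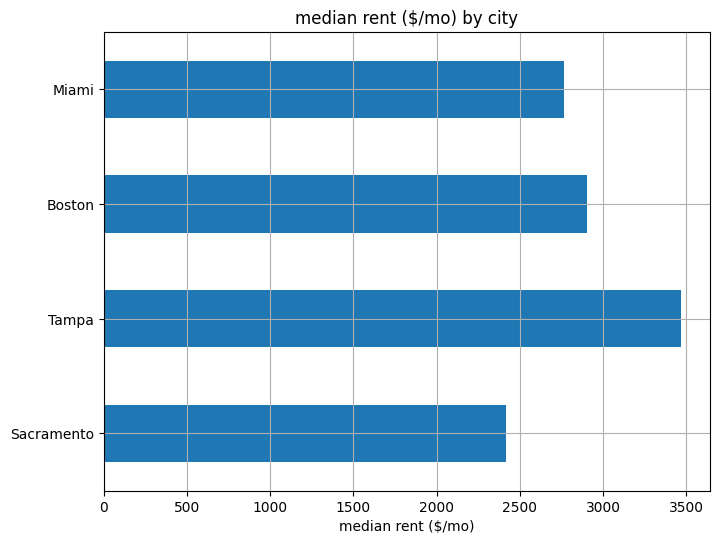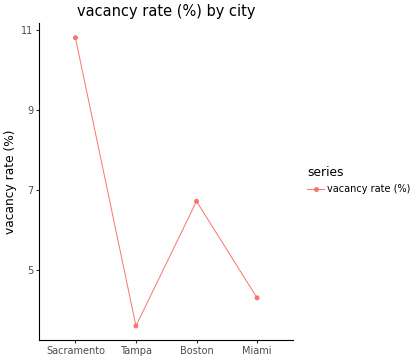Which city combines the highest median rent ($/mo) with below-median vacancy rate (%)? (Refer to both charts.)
Chart 2 median vacancy rate (%) ≈ 6; below-median cities: Tampa, Miami. Among those, Tampa has the highest median rent ($/mo) (≈ 3500).

Tampa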